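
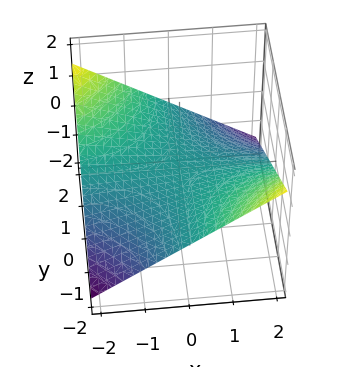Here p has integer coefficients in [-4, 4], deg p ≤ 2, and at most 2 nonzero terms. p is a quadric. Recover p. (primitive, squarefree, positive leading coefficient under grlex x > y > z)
(a) Degree: a saddle surface; a quadric, so deg p = 2.
(b) Reading off the gridlines: it meets the z-axis at z = 0 (among the integer gridlines); the visible x-axis segment lies entirely on the surface; the visible y-axis segment lies entirely on the surface.
(c) Together with the visible shape, these determine p as stated.

x*y + 3*z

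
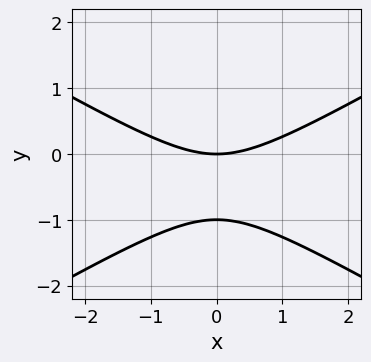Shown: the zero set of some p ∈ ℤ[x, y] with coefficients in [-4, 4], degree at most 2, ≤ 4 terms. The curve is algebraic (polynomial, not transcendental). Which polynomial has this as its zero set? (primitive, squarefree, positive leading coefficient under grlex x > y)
1. Degree: the shape is more complex than any degree-1 curve, so deg p = 2.
2. Symmetries: mirror symmetry x ↦ −x ⇒ only even powers of x.
3. Checking where it meets the axes: one x-axis crossing is at x = 0; among the integer gridlines, it crosses the y-axis at y ∈ {-1, 0}.
4. Solving for integer coefficients yields p as stated.

x^2 - 3*y^2 - 3*y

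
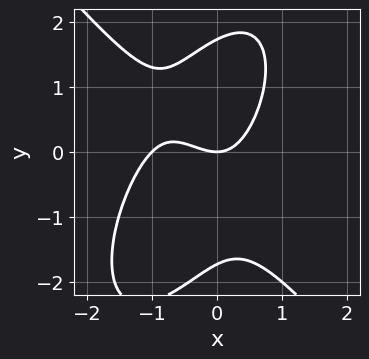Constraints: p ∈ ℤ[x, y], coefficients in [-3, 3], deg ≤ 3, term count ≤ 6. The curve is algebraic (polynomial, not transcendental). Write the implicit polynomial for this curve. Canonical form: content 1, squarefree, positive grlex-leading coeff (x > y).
3*x^3 - x*y^2 + y^3 + 3*x^2 - 3*y

(a) Degree: the shape is more complex than any degree-2 curve, so deg p = 3.
(b) Checking where it meets the axes: the x-axis gridline crossings are at x ∈ {-1, 0}; one y-axis crossing is at y = 0.
(c) Putting this together gives p.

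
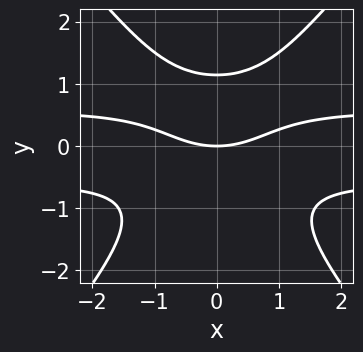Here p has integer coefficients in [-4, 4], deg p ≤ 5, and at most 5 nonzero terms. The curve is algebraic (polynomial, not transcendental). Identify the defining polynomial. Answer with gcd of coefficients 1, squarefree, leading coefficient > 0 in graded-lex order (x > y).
3*x^2*y^2 - 2*y^4 - x^2 + 3*y

First, deg p = 4. A generic line meets the curve in up to 4 points.
Then, symmetries: it's symmetric under x → −x, forcing even powers of x.
Next, observable constraints: one x-axis crossing is at x = 0; it meets the y-axis at y = 0 (among the integer gridlines).
Finally, putting this together gives p.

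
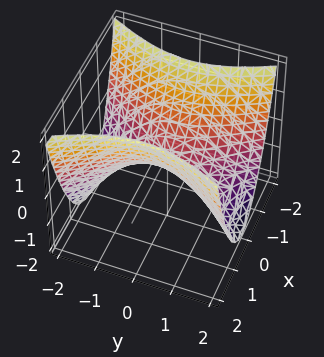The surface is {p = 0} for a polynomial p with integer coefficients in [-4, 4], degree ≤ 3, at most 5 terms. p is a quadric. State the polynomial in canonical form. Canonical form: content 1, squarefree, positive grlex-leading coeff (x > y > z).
2*x^2 - y^2 - 2*z

1. The degree is 2 — a hyperbolic paraboloid; a quadric.
2. Symmetries: mirror symmetry x ↦ −x ⇒ only even powers of x; it's symmetric under y → −y, forcing even powers of y.
3. Checking where it meets the axes: it crosses the x-axis at the gridline x = 0; it crosses the y-axis at the gridline y = 0; one z-axis crossing is at z = 0.
4. Together with the visible shape, these determine p as stated.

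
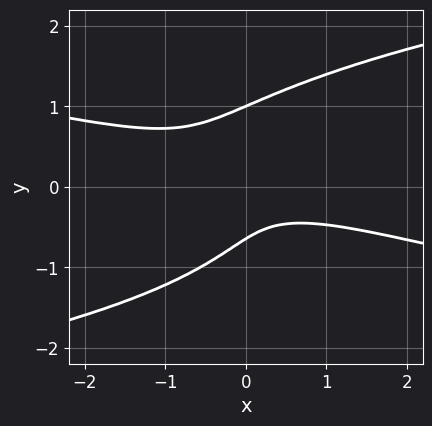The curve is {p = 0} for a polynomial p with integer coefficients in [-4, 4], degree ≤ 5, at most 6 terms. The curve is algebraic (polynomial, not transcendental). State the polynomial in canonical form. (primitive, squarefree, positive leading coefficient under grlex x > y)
2*y^4 - x^2 - 3*x*y - y - 1

The degree is 4 — the shape is more complex than any degree-3 curve.
Reading off the gridlines: it crosses the y-axis at the gridline y = 1; the curve avoids every integer x-axis point in the box.
Solving for integer coefficients yields p as stated.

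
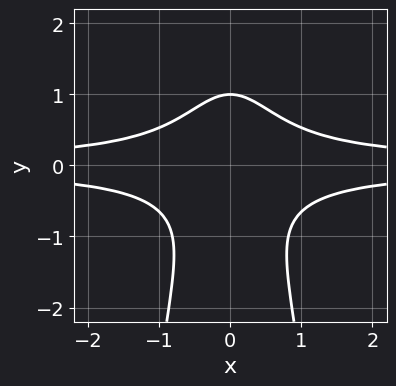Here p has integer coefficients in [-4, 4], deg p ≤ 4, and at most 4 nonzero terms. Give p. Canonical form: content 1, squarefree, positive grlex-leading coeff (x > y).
3*x^2*y^2 + y^3 - 1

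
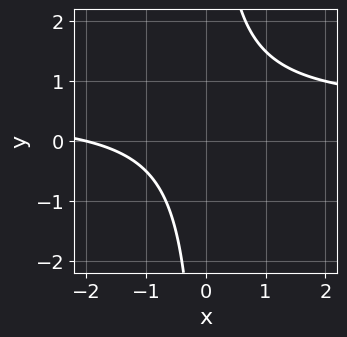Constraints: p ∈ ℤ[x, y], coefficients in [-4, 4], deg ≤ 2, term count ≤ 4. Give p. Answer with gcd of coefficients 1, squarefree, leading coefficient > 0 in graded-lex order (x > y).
Degree: a generic line meets the curve in up to 2 points, so deg p = 2.
Against the integer gridlines: it crosses the x-axis at the gridline x = -2; it misses every integer gridline on the y-axis.
Solving for integer coefficients yields p as stated.

2*x*y - x - 2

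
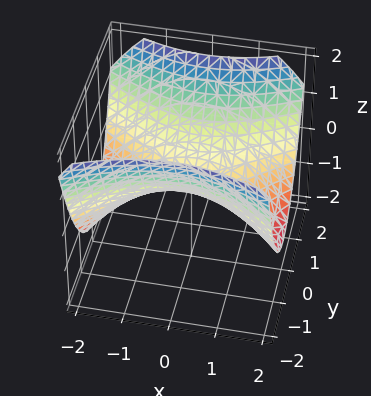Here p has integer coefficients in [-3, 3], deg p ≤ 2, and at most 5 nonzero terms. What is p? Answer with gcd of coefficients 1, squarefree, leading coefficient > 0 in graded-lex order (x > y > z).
x^2 - 2*y^2 + 3*z

First, the degree is 2 — a hyperbolic paraboloid; a quadric.
Then, symmetries: mirror symmetry x ↦ −x ⇒ only even powers of x; it's symmetric under y → −y, forcing even powers of y.
Next, observable constraints: one x-axis crossing is at x = 0; it crosses the y-axis at the gridline y = 0; one z-axis crossing is at z = 0.
Finally, together with the visible shape, these determine p as stated.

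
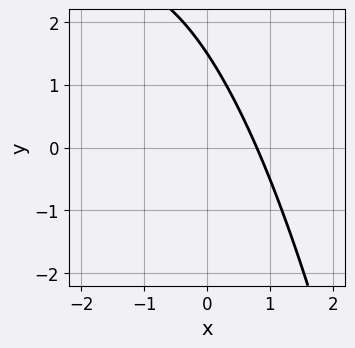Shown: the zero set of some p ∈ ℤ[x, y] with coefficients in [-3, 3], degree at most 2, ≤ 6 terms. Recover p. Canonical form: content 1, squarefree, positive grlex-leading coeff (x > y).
x^2 + 3*x + 2*y - 3

First, degree: no degree-1 curve has this shape, so deg p = 2.
Finally, solving for integer coefficients yields p as stated.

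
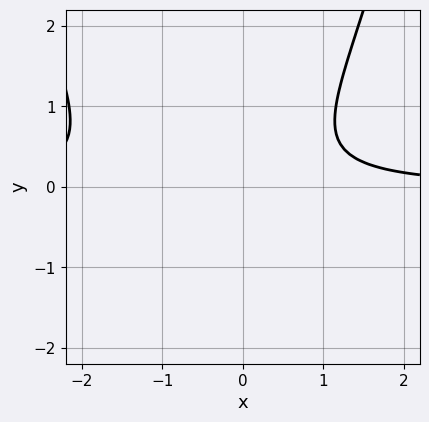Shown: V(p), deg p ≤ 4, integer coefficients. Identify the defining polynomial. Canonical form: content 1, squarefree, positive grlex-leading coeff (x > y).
First, deg p = 3.
Next, observable constraints: it misses every integer gridline on the y-axis; no x-intercept at any integer in the box.
Finally, together with the visible shape, these determine p as stated.

2*x^2*y + 2*x*y - 3*y^2 - 2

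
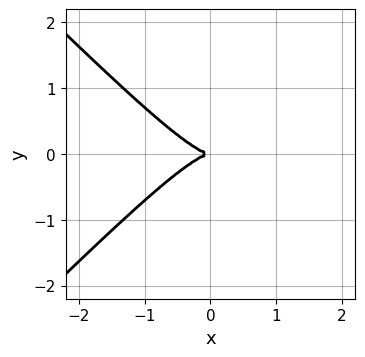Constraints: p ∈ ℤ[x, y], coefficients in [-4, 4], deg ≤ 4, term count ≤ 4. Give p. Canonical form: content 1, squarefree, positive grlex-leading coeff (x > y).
x^3 - x*y^2 + y^2

First, degree: the shape is more complex than any degree-2 curve, so deg p = 3.
Next, symmetries: it's symmetric under y → −y, forcing even powers of y.
Next, checking where it meets the axes: one y-axis crossing is at y = 0; it crosses the x-axis at the gridline x = 0.
Finally, these observations pin down the coefficients.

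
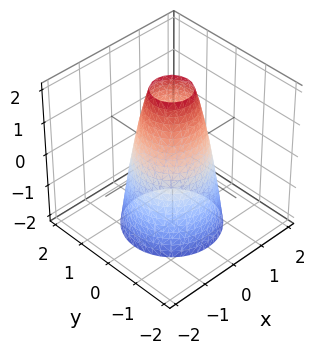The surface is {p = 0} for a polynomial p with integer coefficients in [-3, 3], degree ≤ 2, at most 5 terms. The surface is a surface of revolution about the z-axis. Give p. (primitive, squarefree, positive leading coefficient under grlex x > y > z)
First, the degree is 2 — the shape is more complex than any degree-1 surface.
Next, symmetries: rotational symmetry about the z-axis ⇒ p depends on x, y only through x² + y².
Then, reading off the gridlines: the x-axis gridline crossings are at x ∈ {-1, 1}; it misses every integer gridline on the z-axis; the y-axis gridline crossings are at y ∈ {-1, 1}.
Finally, these observations pin down the coefficients.

3*x^2 + 3*y^2 + z - 3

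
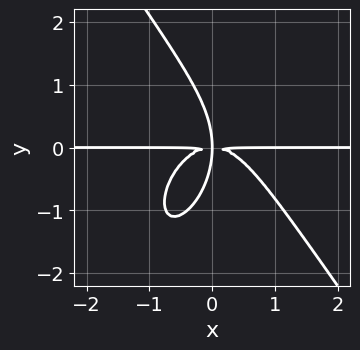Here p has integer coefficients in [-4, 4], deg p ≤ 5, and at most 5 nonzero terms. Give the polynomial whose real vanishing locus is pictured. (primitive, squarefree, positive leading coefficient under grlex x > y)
3*x^3*y + y^4 + 3*x*y^2

(a) Degree: a generic line meets the curve in up to 4 points, so deg p = 4.
(b) Observable constraints: the visible x-axis segment lies entirely on the curve.
(c) The integer polynomial consistent with all of this is the stated p.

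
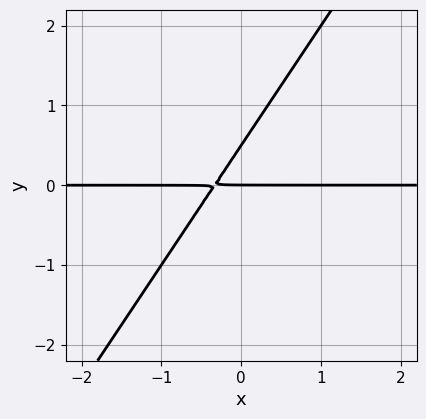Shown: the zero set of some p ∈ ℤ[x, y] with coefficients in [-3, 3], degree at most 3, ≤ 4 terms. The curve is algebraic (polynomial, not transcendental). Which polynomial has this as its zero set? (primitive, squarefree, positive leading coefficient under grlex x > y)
3*x*y - 2*y^2 + y

deg p = 2.
Against the integer gridlines: it crosses the y-axis at the gridline y = 0; every point of the x-axis in the box is on the curve.
Putting this together gives p.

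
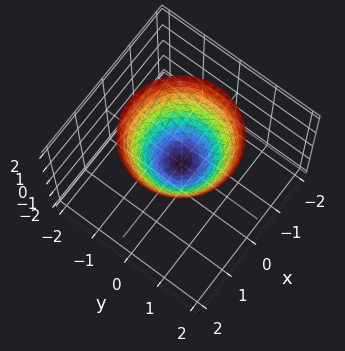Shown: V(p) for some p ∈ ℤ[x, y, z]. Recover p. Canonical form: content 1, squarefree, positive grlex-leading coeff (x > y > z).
x^2 + y^2 - z

(a) deg p = 2. A paraboloid; a quadric.
(b) Symmetry: the surface is invariant under rotation about z: p = q(x² + y², z).
(c) From the axis intercepts and sections: a circular section at z = 2 has radius between 1 and 2; one z-axis crossing is at z = 0; it meets the x-axis at x = 0 (among the integer gridlines); it crosses the y-axis at the gridline y = 0.
(d) Together with the visible shape, these determine p as stated.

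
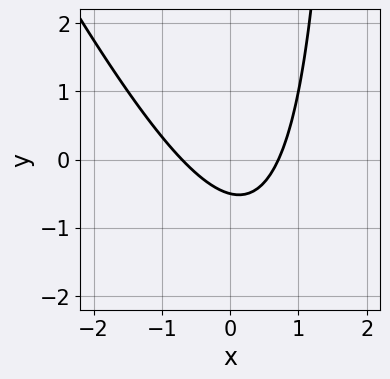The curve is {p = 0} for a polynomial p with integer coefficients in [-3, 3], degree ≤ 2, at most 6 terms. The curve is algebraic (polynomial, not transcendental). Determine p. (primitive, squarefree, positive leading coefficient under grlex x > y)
(a) Degree: no degree-1 curve has this shape, so deg p = 2.
(b) Solving for integer coefficients yields p as stated.

2*x^2 + x*y - 2*y - 1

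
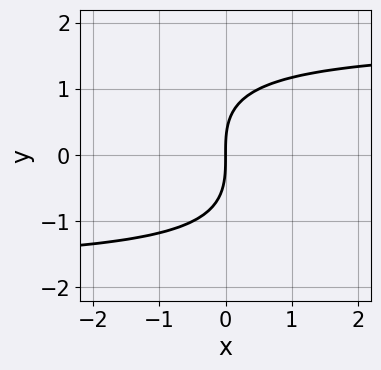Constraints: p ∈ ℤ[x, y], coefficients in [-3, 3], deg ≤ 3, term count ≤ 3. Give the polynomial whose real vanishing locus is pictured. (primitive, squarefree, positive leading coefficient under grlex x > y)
x*y^2 + y^3 - 3*x

First, deg p = 3. The shape is more complex than any degree-2 curve.
Then, reading off the gridlines: it crosses the y-axis at the gridline y = 0; it meets the x-axis at x = 0 (among the integer gridlines).
Finally, fitting integer coefficients to these (and the overall shape) gives p.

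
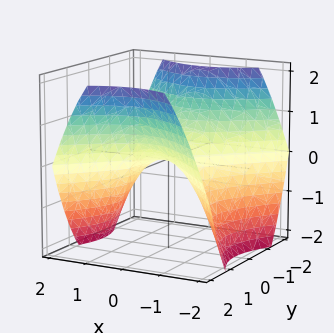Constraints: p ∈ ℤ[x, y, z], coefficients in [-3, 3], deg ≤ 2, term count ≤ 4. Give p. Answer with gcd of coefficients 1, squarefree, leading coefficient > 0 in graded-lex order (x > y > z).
2*x^2 - 2*y^2 + 3*z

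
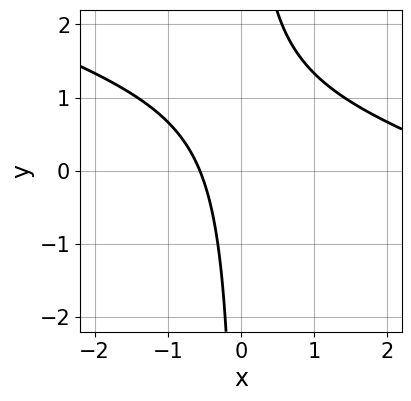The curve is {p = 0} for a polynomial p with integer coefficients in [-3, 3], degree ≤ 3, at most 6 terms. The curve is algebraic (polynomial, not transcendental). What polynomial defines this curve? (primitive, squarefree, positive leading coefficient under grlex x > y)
x^2 + 3*x*y - 3*x - 2

1. The degree is 2 — the shape is more complex than any degree-1 curve.
2. From the axis intercepts and sections: the curve avoids every integer y-axis point in the box.
3. Together with the visible shape, these determine p as stated.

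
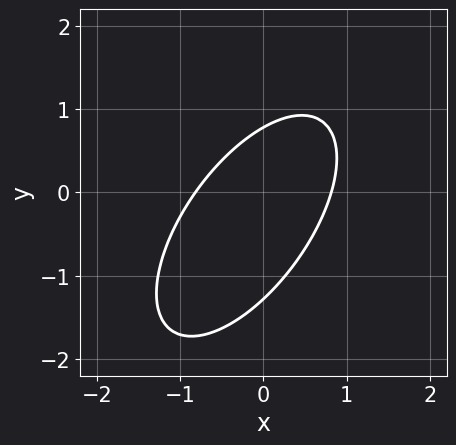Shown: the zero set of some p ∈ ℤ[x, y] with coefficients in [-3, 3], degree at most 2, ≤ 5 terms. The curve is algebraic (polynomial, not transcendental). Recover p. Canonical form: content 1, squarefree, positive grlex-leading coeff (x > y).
3*x^2 - 3*x*y + 2*y^2 + y - 2

1. The degree is 2 — the shape is more complex than any degree-1 curve.
2. Solving for integer coefficients yields p as stated.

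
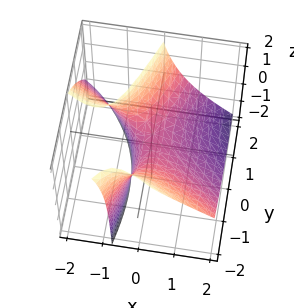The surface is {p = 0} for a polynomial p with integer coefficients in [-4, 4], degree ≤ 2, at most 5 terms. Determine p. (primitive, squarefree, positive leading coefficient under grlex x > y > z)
2*x^2 + 2*x*y + 3*x*z - y^2 + 2*z

(a) deg p = 2. A generic line meets the surface in up to 2 points.
(b) Checking where it meets the axes: it meets the z-axis at z = 0 (among the integer gridlines); it crosses the y-axis at the gridline y = 0; it crosses the x-axis at the gridline x = 0.
(c) Putting this together gives p.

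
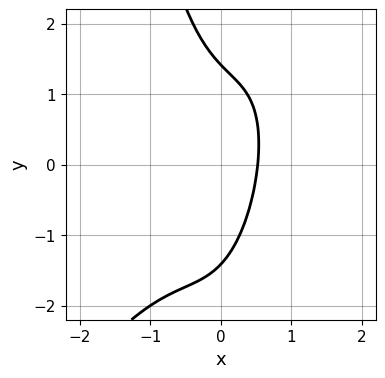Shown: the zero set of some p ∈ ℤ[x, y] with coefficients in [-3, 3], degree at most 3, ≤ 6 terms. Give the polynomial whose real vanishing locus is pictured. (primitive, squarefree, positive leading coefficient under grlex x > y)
3*x^3 - 2*x^2*y + y^2 + 3*x - 2

The degree is 3 — the shape is more complex than any degree-2 curve.
The integer polynomial consistent with all of this is the stated p.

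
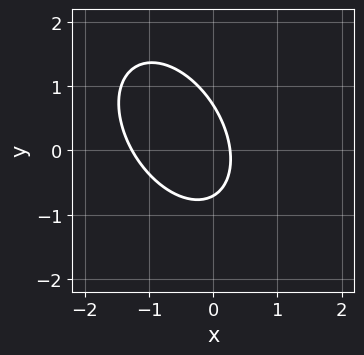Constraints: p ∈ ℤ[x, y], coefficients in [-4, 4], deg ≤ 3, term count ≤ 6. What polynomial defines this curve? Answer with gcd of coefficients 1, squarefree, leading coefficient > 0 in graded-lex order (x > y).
First, the degree is 2 — the shape is more complex than any degree-1 curve.
Finally, matching integer coefficients to the picture gives p.

3*x^2 + 2*x*y + 2*y^2 + 3*x - 1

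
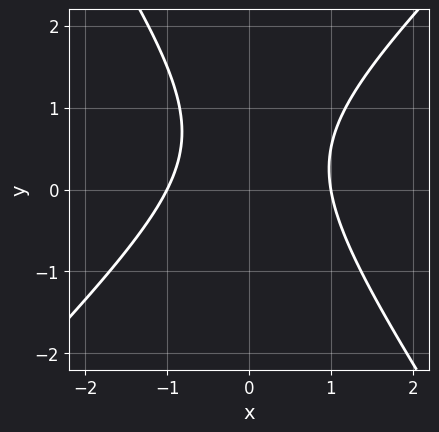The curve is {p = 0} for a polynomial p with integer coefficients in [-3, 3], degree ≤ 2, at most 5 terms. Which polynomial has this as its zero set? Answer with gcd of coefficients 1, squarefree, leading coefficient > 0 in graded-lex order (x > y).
3*x^2 - x*y - 2*y^2 + 2*y - 3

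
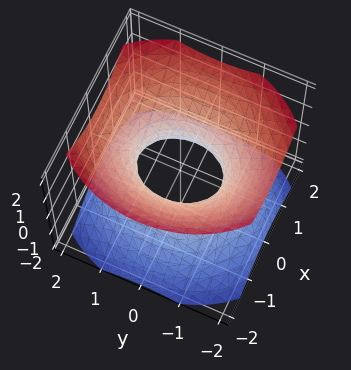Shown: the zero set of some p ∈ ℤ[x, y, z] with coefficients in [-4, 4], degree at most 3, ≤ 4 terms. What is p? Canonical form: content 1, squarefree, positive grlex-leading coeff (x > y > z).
3*x^2 + 2*y^2 - 3*z^2 - 2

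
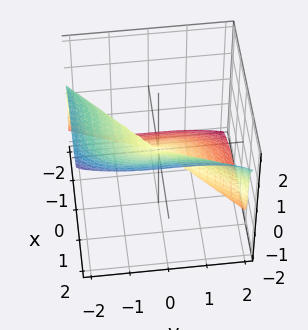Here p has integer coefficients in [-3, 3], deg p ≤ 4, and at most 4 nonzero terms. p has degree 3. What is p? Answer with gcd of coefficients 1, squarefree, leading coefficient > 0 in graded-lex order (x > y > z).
First, degree: the shape is more complex than any degree-2 surface, so deg p = 3.
Next, from the axis intercepts and sections: it meets the x-axis at x = 0 (among the integer gridlines); it meets the z-axis at z = 0 (among the integer gridlines); it meets the y-axis at y = 0 (among the integer gridlines).
Finally, fitting integer coefficients to these (and the overall shape) gives p.

2*x^3 - y^3 - 3*z^3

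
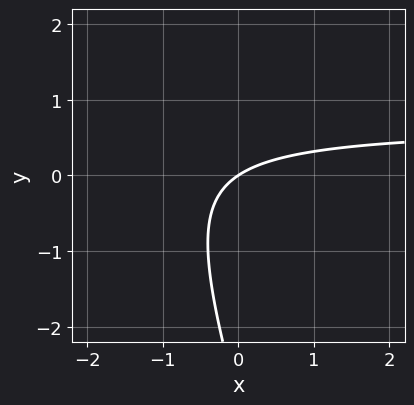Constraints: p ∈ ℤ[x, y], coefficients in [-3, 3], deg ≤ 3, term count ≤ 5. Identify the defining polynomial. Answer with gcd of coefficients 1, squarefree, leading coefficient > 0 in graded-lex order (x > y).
(a) deg p = 2. A generic line meets the curve in up to 2 points.
(b) From the visible intercepts: it crosses the x-axis at the gridline x = 0; it meets the y-axis at y = 0 (among the integer gridlines).
(c) These observations pin down the coefficients.

3*x*y + y^2 - 2*x + 3*y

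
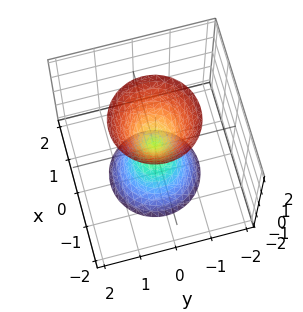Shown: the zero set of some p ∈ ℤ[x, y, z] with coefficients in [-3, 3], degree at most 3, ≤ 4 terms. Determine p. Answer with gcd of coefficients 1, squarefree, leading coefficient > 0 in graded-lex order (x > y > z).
3*x^2 + 3*y^2 - z^2

(a) The picture has 2 separate pieces. They look like related sheets of one shape, so recover p as a whole.
(b) Degree: two nappes meeting at a single point; a quadric, so deg p = 2.
(c) Symmetries: the z ↦ −z reflection is a symmetry, so z appears only in even powers; every cross-section ⟂ z is a circle, so x, y appear only via x² + y².
(d) Reading off the gridlines: one z-axis crossing is at z = 0; it meets the x-axis at x = 0 (among the integer gridlines); a circular section at z = -1 has radius between 0 and 1.
(e) Assembling these constraints gives the stated polynomial.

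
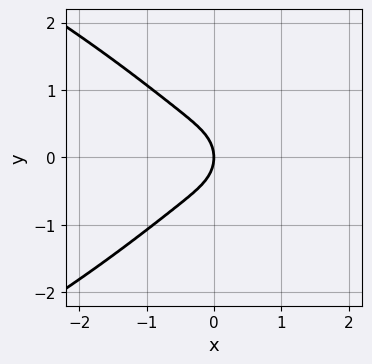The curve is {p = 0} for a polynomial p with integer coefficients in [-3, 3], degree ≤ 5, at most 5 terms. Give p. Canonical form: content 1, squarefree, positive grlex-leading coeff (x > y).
2*y^4 + 3*x^3 + 2*y^2 + 2*x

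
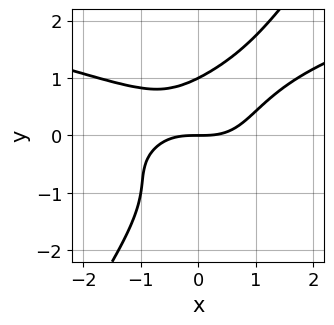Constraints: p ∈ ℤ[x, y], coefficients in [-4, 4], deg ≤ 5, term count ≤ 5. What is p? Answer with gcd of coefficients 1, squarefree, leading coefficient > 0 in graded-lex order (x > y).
3*x*y^3 - 2*y^4 - x^3 + 2*y

Degree: no degree-3 curve has this shape, so deg p = 4.
Reading off the gridlines: it meets the x-axis at x = 0 (among the integer gridlines); among the integer gridlines, it crosses the y-axis at y ∈ {0, 1}.
Putting this together gives p.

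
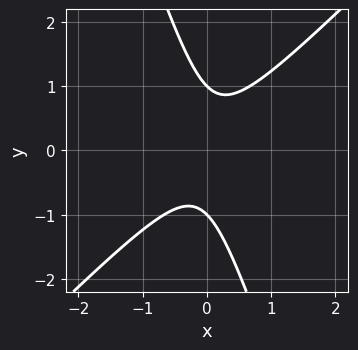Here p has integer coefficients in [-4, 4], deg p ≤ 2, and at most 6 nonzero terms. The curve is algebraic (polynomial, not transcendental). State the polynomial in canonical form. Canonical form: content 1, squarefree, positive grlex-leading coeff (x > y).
(a) The degree is 2 — no degree-1 curve has this shape.
(b) Observable constraints: among the integer gridlines, it crosses the y-axis at y ∈ {-1, 1}; the curve avoids every integer x-axis point in the box.
(c) Matching integer coefficients to the picture gives p.

3*x^2 - 2*x*y - y^2 + 1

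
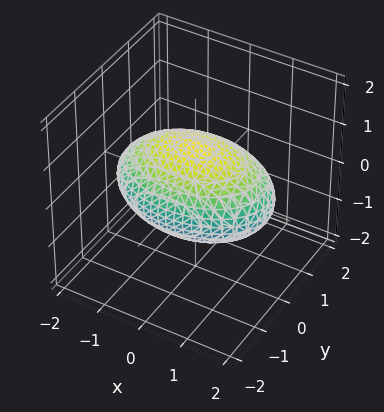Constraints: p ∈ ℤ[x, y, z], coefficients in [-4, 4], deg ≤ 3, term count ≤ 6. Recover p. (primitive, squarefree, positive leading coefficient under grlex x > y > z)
x^2 + 2*y^2 + 3*z^2 - 3

Degree: a closed, bounded, convex surface; a quadric, so deg p = 2.
Symmetries: mirror symmetry x ↦ −x ⇒ only even powers of x; it's symmetric under z → −z, forcing even powers of z; mirror symmetry y ↦ −y ⇒ only even powers of y.
Observable constraints: among the integer gridlines, it crosses the z-axis at z ∈ {-1, 1}.
Together with the visible shape, these determine p as stated.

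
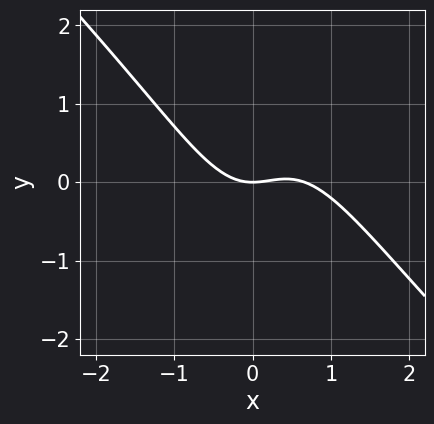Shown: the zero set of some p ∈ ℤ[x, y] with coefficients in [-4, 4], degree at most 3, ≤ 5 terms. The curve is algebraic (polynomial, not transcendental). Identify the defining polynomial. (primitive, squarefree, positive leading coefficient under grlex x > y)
3*x^3 + 3*x^2*y - 2*x^2 - x*y + 3*y

(a) The degree is 3 — a generic line meets the curve in up to 3 points.
(b) Checking where it meets the axes: one x-axis crossing is at x = 0; it crosses the y-axis at the gridline y = 0.
(c) Matching integer coefficients to the picture gives p.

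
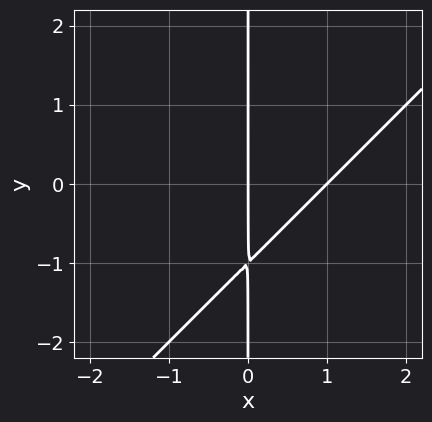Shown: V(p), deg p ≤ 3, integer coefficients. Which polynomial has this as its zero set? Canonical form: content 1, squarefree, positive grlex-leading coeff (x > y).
x^2 - x*y - x

(a) deg p = 2. The shape is more complex than any degree-1 curve.
(b) Observable constraints: the visible y-axis segment lies entirely on the curve; among the integer gridlines, it crosses the x-axis at x ∈ {0, 1}.
(c) Assembling these constraints gives the stated polynomial.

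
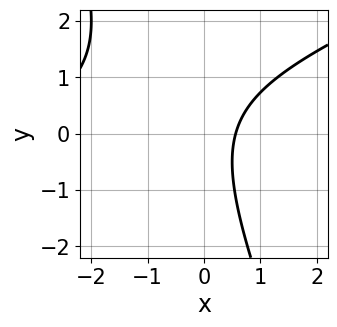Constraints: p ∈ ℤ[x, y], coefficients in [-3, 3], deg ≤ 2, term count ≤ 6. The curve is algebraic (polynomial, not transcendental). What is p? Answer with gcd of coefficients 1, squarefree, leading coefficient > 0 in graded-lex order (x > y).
x^2 - 2*x*y - y^2 + 3*x - 2

(a) deg p = 2.
(b) Reading off the gridlines: the curve avoids every integer y-axis point in the box.
(c) Fitting integer coefficients to these (and the overall shape) gives p.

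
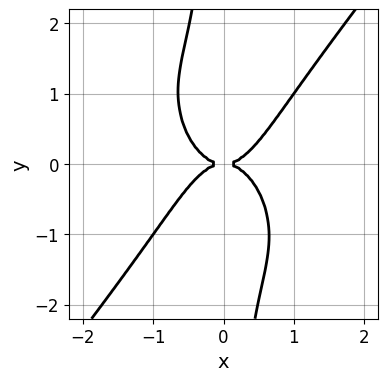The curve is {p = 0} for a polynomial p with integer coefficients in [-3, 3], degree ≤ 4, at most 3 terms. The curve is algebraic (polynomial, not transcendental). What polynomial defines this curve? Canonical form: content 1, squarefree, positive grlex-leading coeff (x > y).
2*x^4 - x*y^3 - y^2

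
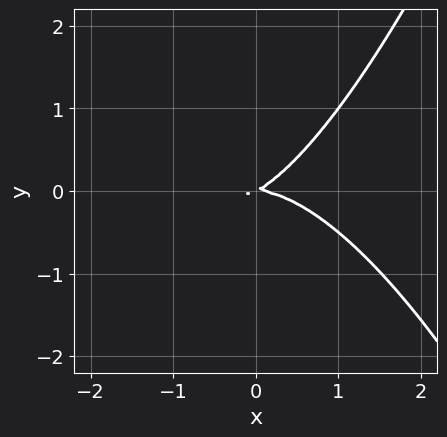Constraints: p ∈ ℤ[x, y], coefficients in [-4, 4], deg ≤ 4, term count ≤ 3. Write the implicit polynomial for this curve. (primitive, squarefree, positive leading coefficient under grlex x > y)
x^3 + x*y - 2*y^2

The degree is 3 — a generic line meets the curve in up to 3 points.
From the axis intercepts and sections: it crosses the y-axis at the gridline y = 0; it crosses the x-axis at the gridline x = 0.
Matching integer coefficients to the picture gives p.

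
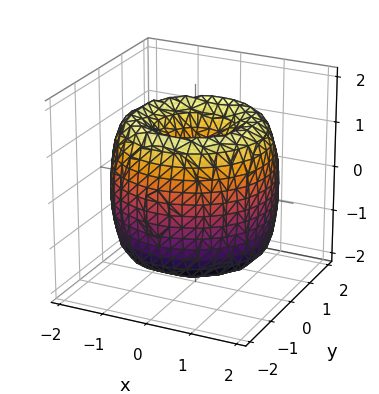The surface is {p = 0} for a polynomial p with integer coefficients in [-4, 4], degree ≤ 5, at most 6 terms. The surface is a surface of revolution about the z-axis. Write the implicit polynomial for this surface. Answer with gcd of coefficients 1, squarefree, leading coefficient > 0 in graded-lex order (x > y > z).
x^4 + 2*x^2*y^2 + y^4 - 3*x^2 - 3*y^2 + z^2

Degree: a generic line meets the surface in up to 4 points, so deg p = 4.
Symmetries: every cross-section ⟂ z is a circle, so x, y appear only via x² + y².
From the axis intercepts and sections: a circular section at z = 1 has radius between 0 and 1; one z-axis crossing is at z = 0.
The integer polynomial consistent with all of this is the stated p.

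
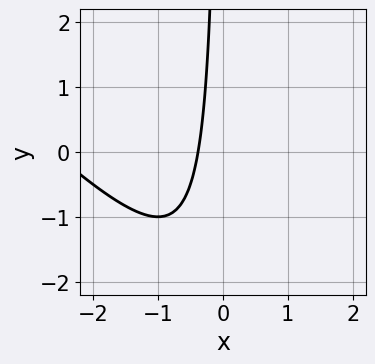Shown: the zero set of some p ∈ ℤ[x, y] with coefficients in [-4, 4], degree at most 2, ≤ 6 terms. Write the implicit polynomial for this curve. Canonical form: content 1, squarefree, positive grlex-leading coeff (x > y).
The degree is 2 — the shape is more complex than any degree-1 curve.
Checking where it meets the axes: no y-intercept at any integer in the box.
Putting this together gives p.

x^2 + x*y + 3*x + 1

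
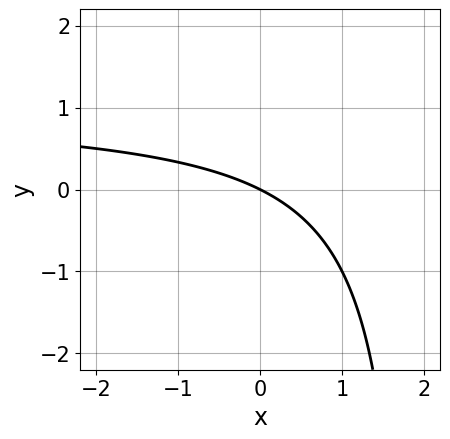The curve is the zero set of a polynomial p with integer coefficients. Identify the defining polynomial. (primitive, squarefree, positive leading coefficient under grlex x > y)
x*y - x - 2*y

First, degree: the shape is more complex than any degree-1 curve, so deg p = 2.
Next, from the visible intercepts: it crosses the y-axis at the gridline y = 0; one x-axis crossing is at x = 0.
Finally, matching integer coefficients to the picture gives p.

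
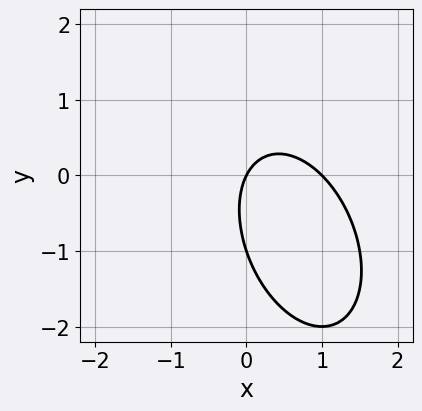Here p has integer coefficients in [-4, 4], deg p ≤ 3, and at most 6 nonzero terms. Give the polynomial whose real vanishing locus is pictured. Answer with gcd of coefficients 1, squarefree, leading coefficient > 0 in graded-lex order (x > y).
2*x^2 + x*y + y^2 - 2*x + y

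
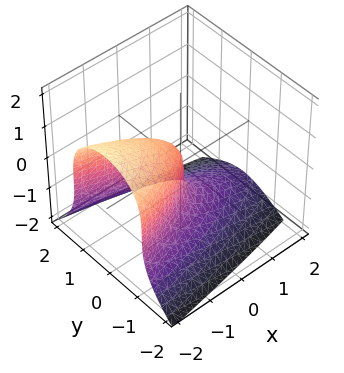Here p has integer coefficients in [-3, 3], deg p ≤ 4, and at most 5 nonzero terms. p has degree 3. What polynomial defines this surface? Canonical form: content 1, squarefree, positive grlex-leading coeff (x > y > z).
The degree is 3 — no degree-2 surface has this shape.
Observable constraints: it crosses the y-axis at the gridline y = 0; it crosses the x-axis at the gridline x = 0; it crosses the z-axis at the gridline z = 0.
These observations pin down the coefficients.

z^3 + 3*y^2 + 2*x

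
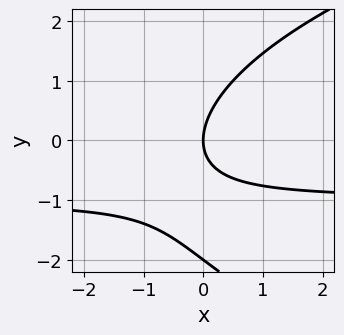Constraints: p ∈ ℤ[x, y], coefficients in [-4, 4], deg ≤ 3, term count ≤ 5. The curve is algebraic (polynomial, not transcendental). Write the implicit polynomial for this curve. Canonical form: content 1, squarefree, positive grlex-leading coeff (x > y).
y^3 - 3*x*y + 2*y^2 - 3*x

First, degree: the shape is more complex than any degree-2 curve, so deg p = 3.
Then, against the integer gridlines: it crosses the x-axis at the gridline x = 0; among the integer gridlines, it crosses the y-axis at y ∈ {-2, 0}.
Finally, fitting integer coefficients to these (and the overall shape) gives p.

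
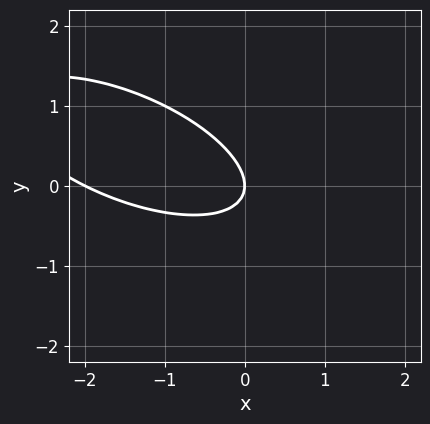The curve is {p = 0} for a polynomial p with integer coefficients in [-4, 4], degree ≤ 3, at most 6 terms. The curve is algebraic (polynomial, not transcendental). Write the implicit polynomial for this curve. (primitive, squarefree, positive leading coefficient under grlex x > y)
1. Degree: a generic line meets the curve in up to 2 points, so deg p = 2.
2. Against the integer gridlines: among the integer gridlines, it crosses the x-axis at x ∈ {-2, 0}; it crosses the y-axis at the gridline y = 0.
3. Fitting integer coefficients to these (and the overall shape) gives p.

x^2 + 2*x*y + 3*y^2 + 2*x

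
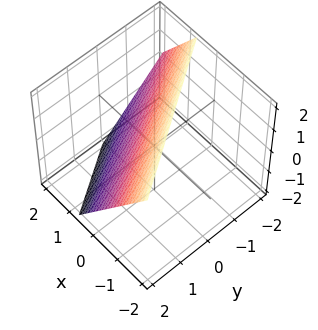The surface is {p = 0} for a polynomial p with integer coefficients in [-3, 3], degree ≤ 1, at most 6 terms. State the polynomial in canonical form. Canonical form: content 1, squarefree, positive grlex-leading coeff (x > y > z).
3*x + 2*y + 2*z - 2

(a) Degree: every cross-section is a straight line — this is a plane, so deg p = 1.
(b) Reading off the gridlines: it crosses the z-axis at the gridline z = 1; it meets the y-axis at y = 1 (among the integer gridlines).
(c) Together with the visible shape, these determine p as stated.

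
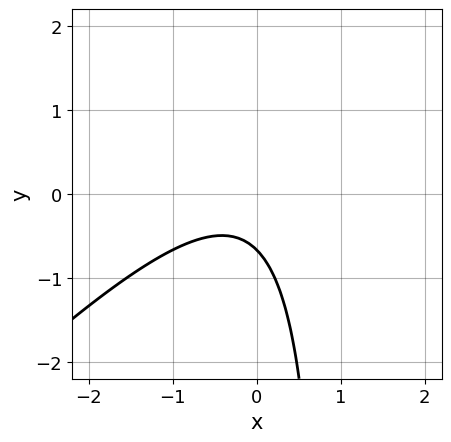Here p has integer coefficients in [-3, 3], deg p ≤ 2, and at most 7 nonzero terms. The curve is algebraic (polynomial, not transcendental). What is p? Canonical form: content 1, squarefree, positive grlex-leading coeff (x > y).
(a) deg p = 2. The shape is more complex than any degree-1 curve.
(b) Observable constraints: the curve avoids every integer x-axis point in the box.
(c) Assembling these constraints gives the stated polynomial.

3*x^2 - 3*x*y + x + 3*y + 2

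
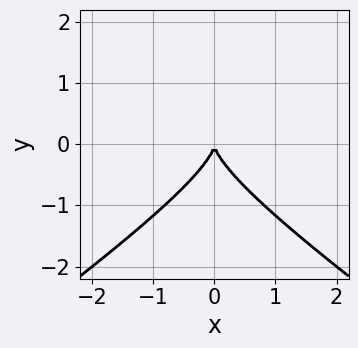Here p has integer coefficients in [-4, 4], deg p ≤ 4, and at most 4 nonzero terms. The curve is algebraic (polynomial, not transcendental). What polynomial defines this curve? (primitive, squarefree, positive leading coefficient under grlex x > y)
First, degree: a generic line meets the curve in up to 3 points, so deg p = 3.
Next, symmetries: it's symmetric under x → −x, forcing even powers of x.
Then, observable constraints: it crosses the y-axis at the gridline y = 0; it meets the x-axis at x = 0 (among the integer gridlines).
Finally, together with the visible shape, these determine p as stated.

x^2*y - 2*y^3 - 2*x^2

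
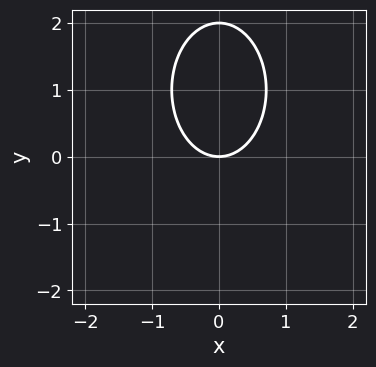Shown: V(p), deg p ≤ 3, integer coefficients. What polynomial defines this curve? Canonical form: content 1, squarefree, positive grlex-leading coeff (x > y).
2*x^2 + y^2 - 2*y

1. The degree is 2 — no degree-1 curve has this shape.
2. Symmetries: it's symmetric under x → −x, forcing even powers of x.
3. Observable constraints: among the integer gridlines, it crosses the y-axis at y ∈ {0, 2}; it meets the x-axis at x = 0 (among the integer gridlines).
4. Together with the visible shape, these determine p as stated.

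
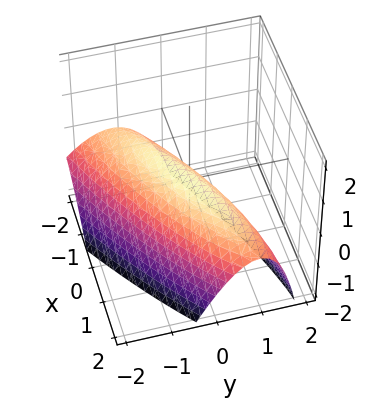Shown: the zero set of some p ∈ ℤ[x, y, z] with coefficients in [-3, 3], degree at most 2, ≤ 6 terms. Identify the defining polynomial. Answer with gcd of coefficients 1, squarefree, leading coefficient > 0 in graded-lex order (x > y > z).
1. Degree: no degree-1 surface has this shape, so deg p = 2.
2. Against the integer gridlines: it crosses the z-axis at the gridline z = 0; it meets the y-axis at y = 0 (among the integer gridlines).
3. Solving for integer coefficients yields p as stated.

x^2 - 3*x*y + 3*y^2 - y*z + 3*z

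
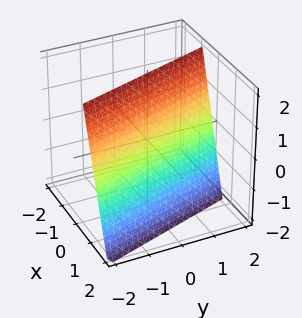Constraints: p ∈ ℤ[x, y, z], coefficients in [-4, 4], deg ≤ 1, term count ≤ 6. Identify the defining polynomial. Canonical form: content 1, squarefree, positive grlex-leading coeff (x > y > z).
1. The degree is 1 — the surface is flat (a plane).
2. Reading off the gridlines: one z-axis crossing is at z = 2; it crosses the y-axis at the gridline y = 2.
3. Fitting integer coefficients to these (and the overall shape) gives p.

3*x + y + z - 2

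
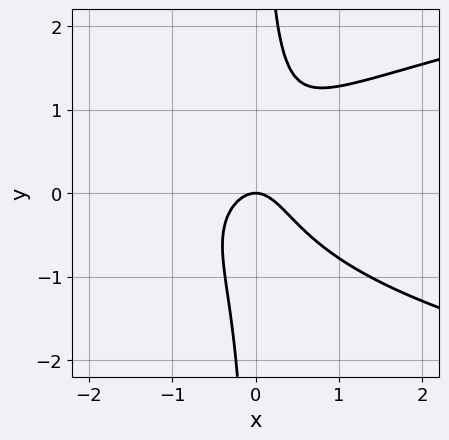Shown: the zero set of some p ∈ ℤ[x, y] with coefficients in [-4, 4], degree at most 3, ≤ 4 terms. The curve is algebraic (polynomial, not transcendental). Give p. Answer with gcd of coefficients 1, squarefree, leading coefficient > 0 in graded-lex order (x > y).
1. deg p = 3.
2. Checking where it meets the axes: one y-axis crossing is at y = 0; one x-axis crossing is at x = 0.
3. The integer polynomial consistent with all of this is the stated p.

2*x*y^2 - 2*x^2 - y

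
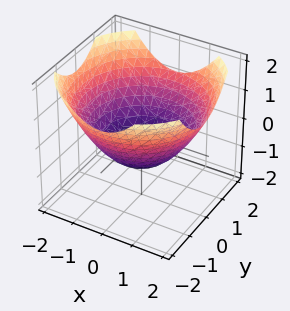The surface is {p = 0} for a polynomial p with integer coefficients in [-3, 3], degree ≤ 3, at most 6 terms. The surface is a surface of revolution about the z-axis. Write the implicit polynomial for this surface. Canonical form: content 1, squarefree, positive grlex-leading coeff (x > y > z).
x^2 + y^2 - 2*z - 2

First, deg p = 2. A generic line meets the surface in up to 2 points.
Next, symmetry: the surface is invariant under rotation about z: p = q(x² + y², z).
Then, observable constraints: a circular section at z = 0 has radius between 1 and 2; it meets the z-axis at z = -1 (among the integer gridlines).
Finally, assembling these constraints gives the stated polynomial.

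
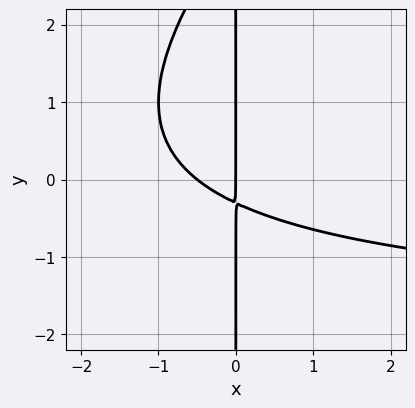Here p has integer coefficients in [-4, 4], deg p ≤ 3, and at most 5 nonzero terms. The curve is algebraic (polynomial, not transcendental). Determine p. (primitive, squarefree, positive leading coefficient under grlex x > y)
First, deg p = 3. The shape is more complex than any degree-2 curve.
Next, checking where it meets the axes: one x-axis crossing is at x = 0; every point of the y-axis in the box is on the curve.
Finally, these observations pin down the coefficients.

x^2*y - x*y^2 + 2*x^2 + 3*x*y + x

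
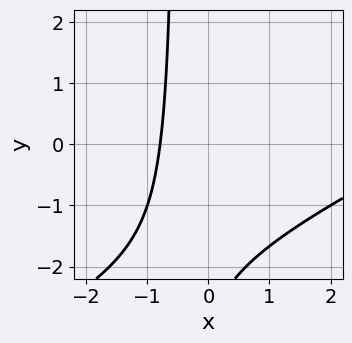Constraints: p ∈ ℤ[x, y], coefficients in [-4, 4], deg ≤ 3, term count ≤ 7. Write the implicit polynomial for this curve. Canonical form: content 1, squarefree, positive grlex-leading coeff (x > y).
x^2 - 2*x*y - 3*x - y - 3

1. deg p = 2. The shape is more complex than any degree-1 curve.
2. Against the integer gridlines: no y-intercept at any integer in the box.
3. Matching integer coefficients to the picture gives p.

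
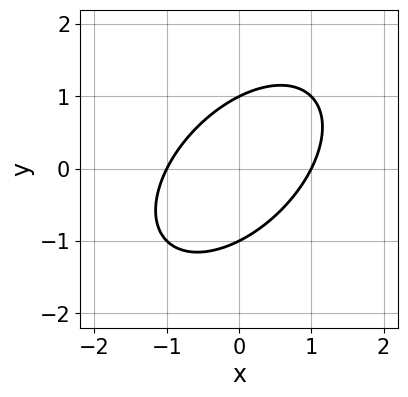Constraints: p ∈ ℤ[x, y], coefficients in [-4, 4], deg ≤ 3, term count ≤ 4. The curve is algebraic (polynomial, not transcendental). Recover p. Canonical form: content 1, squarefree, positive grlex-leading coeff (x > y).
1. Degree: a generic line meets the curve in up to 2 points, so deg p = 2.
2. Checking where it meets the axes: the x-axis gridline crossings are at x ∈ {-1, 1}; among the integer gridlines, it crosses the y-axis at y ∈ {-1, 1}.
3. Putting this together gives p.

x^2 - x*y + y^2 - 1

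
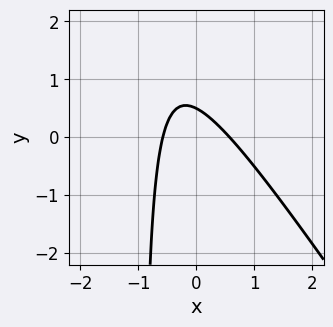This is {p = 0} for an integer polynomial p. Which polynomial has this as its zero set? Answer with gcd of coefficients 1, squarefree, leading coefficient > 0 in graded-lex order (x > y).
3*x^2 + 2*x*y + 2*y - 1

First, degree: the shape is more complex than any degree-1 curve, so deg p = 2.
Finally, putting this together gives p.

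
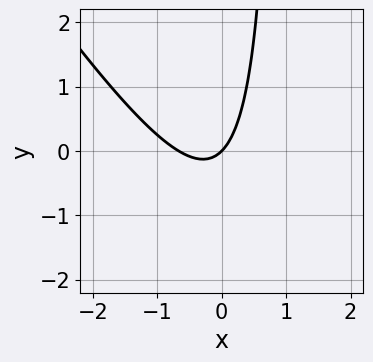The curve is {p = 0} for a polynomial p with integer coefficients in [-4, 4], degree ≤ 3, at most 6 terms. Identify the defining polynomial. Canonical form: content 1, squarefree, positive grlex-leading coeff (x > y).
1. Degree: a generic line meets the curve in up to 2 points, so deg p = 2.
2. From the visible intercepts: one y-axis crossing is at y = 0; it meets the x-axis at x = 0 (among the integer gridlines).
3. Putting this together gives p.

3*x^2 + 2*x*y + 2*x - 2*y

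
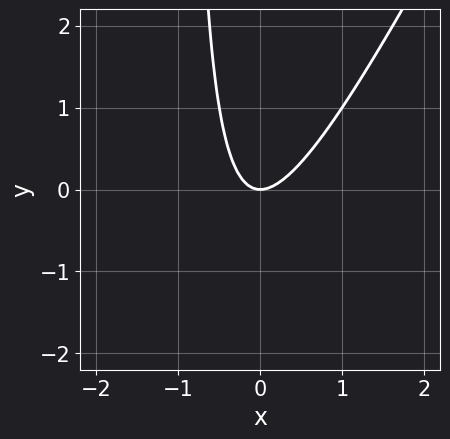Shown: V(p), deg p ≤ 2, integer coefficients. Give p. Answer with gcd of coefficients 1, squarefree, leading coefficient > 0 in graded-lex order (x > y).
First, the degree is 2 — no degree-1 curve has this shape.
Next, from the visible intercepts: it meets the x-axis at x = 0 (among the integer gridlines); it crosses the y-axis at the gridline y = 0.
Finally, the integer polynomial consistent with all of this is the stated p.

2*x^2 - x*y - y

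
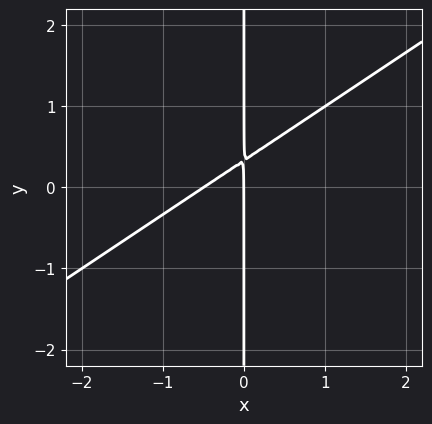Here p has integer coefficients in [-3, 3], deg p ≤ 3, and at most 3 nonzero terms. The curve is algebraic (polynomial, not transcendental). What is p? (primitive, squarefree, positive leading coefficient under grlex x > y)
(a) Degree: the shape is more complex than any degree-1 curve, so deg p = 2.
(b) From the axis intercepts and sections: it crosses the x-axis at the gridline x = 0; the visible y-axis segment lies entirely on the curve.
(c) Together with the visible shape, these determine p as stated.

2*x^2 - 3*x*y + x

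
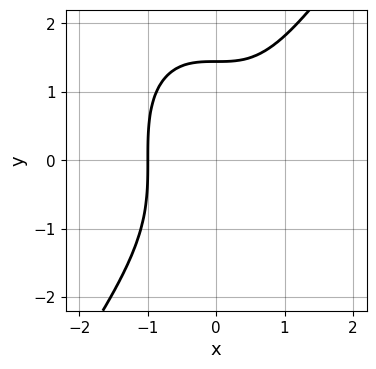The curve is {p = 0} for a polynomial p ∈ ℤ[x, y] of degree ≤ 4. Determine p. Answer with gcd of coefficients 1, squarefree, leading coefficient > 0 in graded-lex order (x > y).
1. deg p = 3. A generic line meets the curve in up to 3 points.
2. Against the integer gridlines: one x-axis crossing is at x = -1.
3. Putting this together gives p.

3*x^3 - y^3 + 3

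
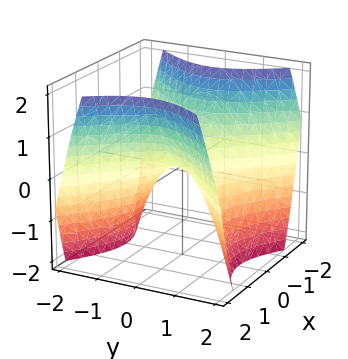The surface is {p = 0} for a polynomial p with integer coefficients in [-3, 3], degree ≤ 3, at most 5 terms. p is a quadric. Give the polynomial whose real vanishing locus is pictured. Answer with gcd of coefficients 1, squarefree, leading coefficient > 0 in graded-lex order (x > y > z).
First, the degree is 2 — a saddle surface; a quadric.
Then, symmetries: it's symmetric under y → −y, forcing even powers of y; it's symmetric under x → −x, forcing even powers of x.
Then, from the axis intercepts and sections: it crosses the z-axis at the gridline z = 0; it crosses the x-axis at the gridline x = 0; it meets the y-axis at y = 0 (among the integer gridlines).
Finally, fitting integer coefficients to these (and the overall shape) gives p.

x^2 - y^2 - z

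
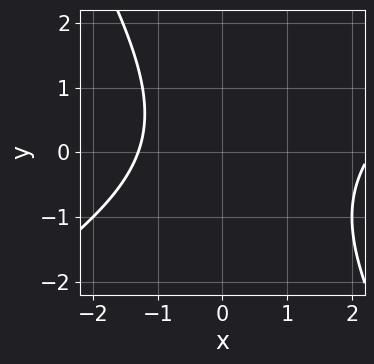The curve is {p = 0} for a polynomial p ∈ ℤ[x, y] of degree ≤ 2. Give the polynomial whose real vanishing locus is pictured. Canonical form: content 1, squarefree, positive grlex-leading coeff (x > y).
x^2 - x*y - y^2 - x - 3

(a) Degree: the shape is more complex than any degree-1 curve, so deg p = 2.
(b) Against the integer gridlines: it misses every integer gridline on the y-axis.
(c) The integer polynomial consistent with all of this is the stated p.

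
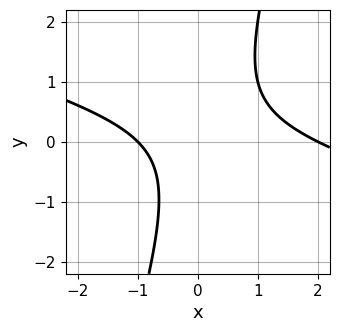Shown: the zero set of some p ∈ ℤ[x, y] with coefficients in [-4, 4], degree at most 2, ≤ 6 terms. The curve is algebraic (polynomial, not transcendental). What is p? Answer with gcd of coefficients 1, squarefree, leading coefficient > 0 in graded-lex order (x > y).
x^2 + 3*x*y - y^2 - x - 2

1. deg p = 2. A generic line meets the curve in up to 2 points.
2. From the visible intercepts: among the integer gridlines, it crosses the x-axis at x ∈ {-1, 2}; no y-intercept at any integer in the box.
3. Fitting integer coefficients to these (and the overall shape) gives p.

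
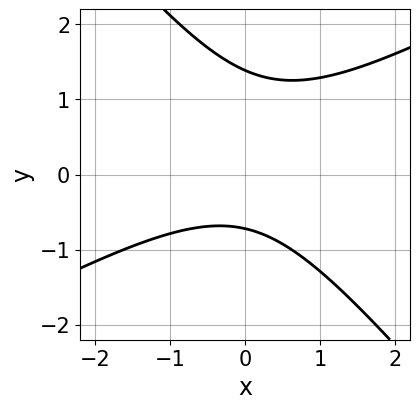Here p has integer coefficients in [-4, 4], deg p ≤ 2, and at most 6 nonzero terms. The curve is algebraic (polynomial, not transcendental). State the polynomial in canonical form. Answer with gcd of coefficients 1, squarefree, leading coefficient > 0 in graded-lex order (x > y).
First, degree: no degree-1 curve has this shape, so deg p = 2.
Then, observable constraints: no x-intercept at any integer in the box.
Finally, together with the visible shape, these determine p as stated.

2*x^2 - 2*x*y - 3*y^2 + 2*y + 3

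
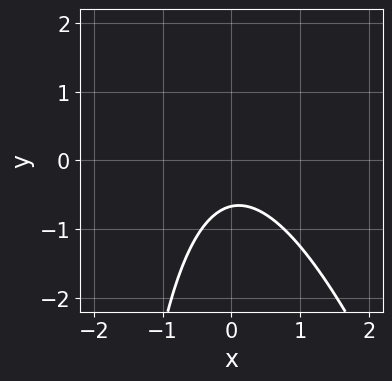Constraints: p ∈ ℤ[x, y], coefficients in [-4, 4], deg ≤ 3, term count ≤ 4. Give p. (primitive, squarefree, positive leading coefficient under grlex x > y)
3*x^2 + x*y + 3*y + 2

deg p = 2. A generic line meets the curve in up to 2 points.
From the visible intercepts: no x-intercept at any integer in the box.
Together with the visible shape, these determine p as stated.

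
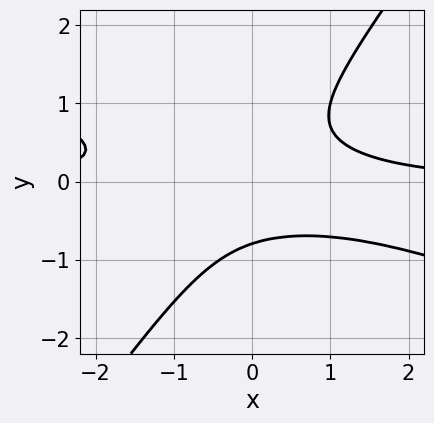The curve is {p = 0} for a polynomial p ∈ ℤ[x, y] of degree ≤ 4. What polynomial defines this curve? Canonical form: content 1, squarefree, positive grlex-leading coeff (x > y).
x^2*y + 2*x*y^2 - 2*y^3 - 1

The degree is 3 — a generic line meets the curve in up to 3 points.
Observable constraints: it misses every integer gridline on the x-axis.
The integer polynomial consistent with all of this is the stated p.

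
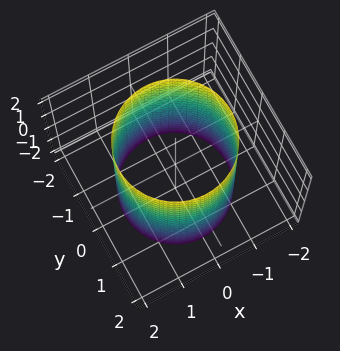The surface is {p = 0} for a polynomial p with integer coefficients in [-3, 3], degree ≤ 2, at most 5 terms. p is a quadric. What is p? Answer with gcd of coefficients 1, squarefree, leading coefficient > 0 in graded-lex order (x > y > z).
x^2 + y^2 - 2

1. The degree is 2 — a cylinder; a quadric.
2. By symmetry, every cross-section ⟂ z is a circle, so x, y appear only via x² + y²; mirror symmetry z ↦ −z ⇒ only even powers of z.
3. Observable constraints: a circular section at z = 1 has radius between 1 and 2; it misses every integer gridline on the z-axis.
4. Matching integer coefficients to the picture gives p.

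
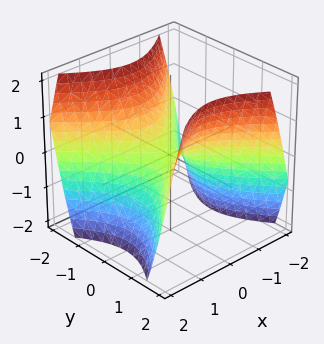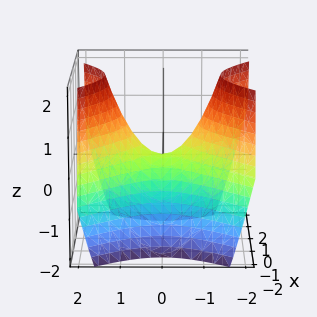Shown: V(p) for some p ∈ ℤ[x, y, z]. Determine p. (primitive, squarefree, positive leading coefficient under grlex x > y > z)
First, degree: a hyperbolic paraboloid; a quadric, so deg p = 2.
Then, symmetries: the y ↦ −y reflection is a symmetry, so y appears only in even powers; it's symmetric under x → −x, forcing even powers of x.
Next, from the axis intercepts and sections: it crosses the x-axis at the gridline x = 0; it meets the y-axis at y = 0 (among the integer gridlines); it meets the z-axis at z = 0 (among the integer gridlines).
Finally, the integer polynomial consistent with all of this is the stated p.

x^2 - y^2 + z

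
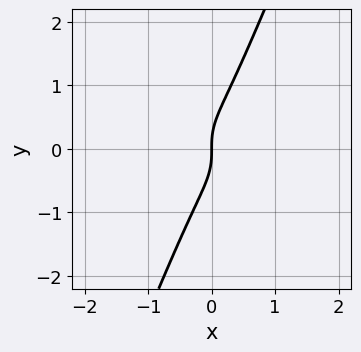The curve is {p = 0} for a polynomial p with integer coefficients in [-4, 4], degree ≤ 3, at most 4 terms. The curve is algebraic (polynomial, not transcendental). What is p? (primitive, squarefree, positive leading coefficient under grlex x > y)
The degree is 3 — the shape is more complex than any degree-2 curve.
Reading off the gridlines: it meets the y-axis at y = 0 (among the integer gridlines); it crosses the x-axis at the gridline x = 0.
Fitting integer coefficients to these (and the overall shape) gives p.

3*x^3 + 2*x*y^2 - y^3 + x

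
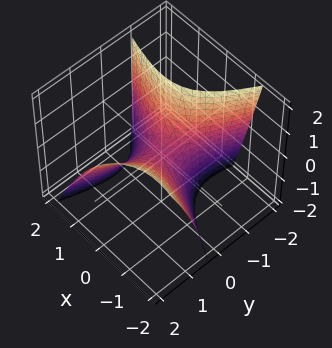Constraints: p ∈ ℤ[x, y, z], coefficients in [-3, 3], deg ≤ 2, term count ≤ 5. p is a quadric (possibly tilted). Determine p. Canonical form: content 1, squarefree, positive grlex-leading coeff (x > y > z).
First, deg p = 2. A generic line meets the surface in up to 2 points.
Next, from the axis intercepts and sections: it meets the z-axis at z = 0 (among the integer gridlines); it crosses the x-axis at the gridline x = 0; it crosses the y-axis at the gridline y = 0.
Finally, together with the visible shape, these determine p as stated.

x^2 + 2*x*y - y^2 + y*z + z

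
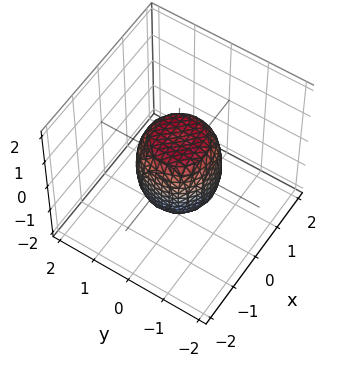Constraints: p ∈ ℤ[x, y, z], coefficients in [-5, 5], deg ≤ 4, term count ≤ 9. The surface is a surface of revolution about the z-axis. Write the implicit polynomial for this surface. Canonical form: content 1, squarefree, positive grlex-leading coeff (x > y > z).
2*x^4 + 4*x^2*y^2 + 2*y^4 - x^2 - y^2 + z^2 - 1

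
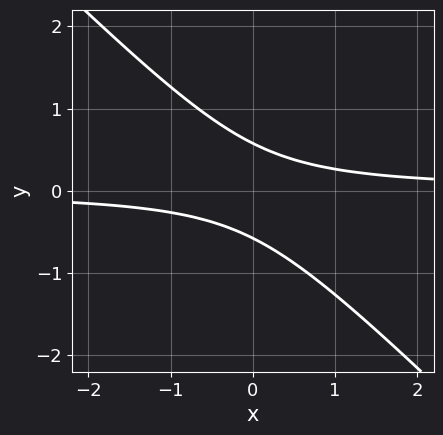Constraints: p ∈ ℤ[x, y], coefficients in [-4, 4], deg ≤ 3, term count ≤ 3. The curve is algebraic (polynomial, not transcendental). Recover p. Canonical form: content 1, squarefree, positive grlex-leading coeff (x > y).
3*x*y + 3*y^2 - 1

First, degree: no degree-1 curve has this shape, so deg p = 2.
Next, from the visible intercepts: the curve avoids every integer x-axis point in the box.
Finally, fitting integer coefficients to these (and the overall shape) gives p.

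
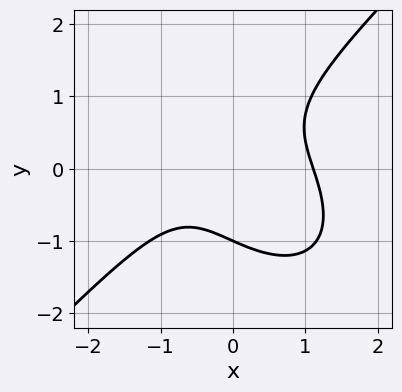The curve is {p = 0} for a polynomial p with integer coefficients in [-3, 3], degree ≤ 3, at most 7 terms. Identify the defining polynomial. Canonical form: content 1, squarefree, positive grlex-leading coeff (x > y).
First, deg p = 3.
Next, checking where it meets the axes: one y-axis crossing is at y = -1.
Finally, solving for integer coefficients yields p as stated.

3*x^3 - 3*y^3 + 3*x*y - x - 3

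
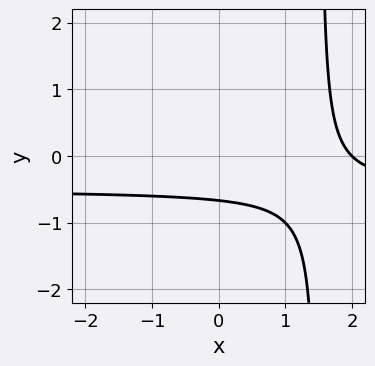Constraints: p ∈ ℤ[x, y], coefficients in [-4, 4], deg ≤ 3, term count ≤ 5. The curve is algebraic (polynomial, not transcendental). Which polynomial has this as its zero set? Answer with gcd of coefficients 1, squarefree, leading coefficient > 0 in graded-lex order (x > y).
2*x*y + x - 3*y - 2

(a) The degree is 2 — no degree-1 curve has this shape.
(b) Checking where it meets the axes: it crosses the x-axis at the gridline x = 2.
(c) The integer polynomial consistent with all of this is the stated p.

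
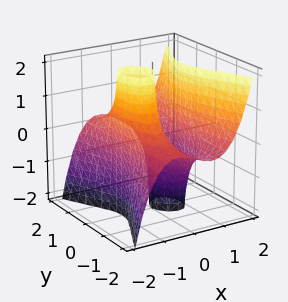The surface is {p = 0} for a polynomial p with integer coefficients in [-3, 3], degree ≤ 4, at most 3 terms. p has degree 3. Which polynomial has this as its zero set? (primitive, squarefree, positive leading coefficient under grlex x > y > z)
1. The degree is 3 — a generic line meets the surface in up to 3 points.
2. From the visible intercepts: the visible y-axis segment lies entirely on the surface; the visible z-axis segment lies entirely on the surface; among the integer gridlines, it crosses the x-axis at x ∈ {-1, 0, 1}.
3. Assembling these constraints gives the stated polynomial.

2*x^3 - y^2*z - 2*x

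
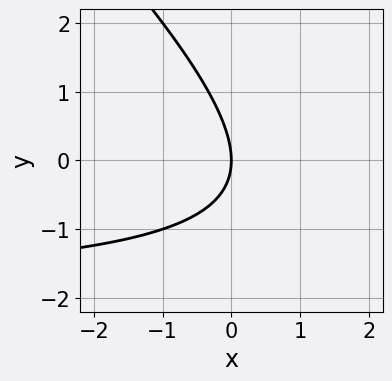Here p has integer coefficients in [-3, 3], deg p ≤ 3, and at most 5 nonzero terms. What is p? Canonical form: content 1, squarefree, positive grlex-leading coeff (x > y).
(a) Degree: a generic line meets the curve in up to 2 points, so deg p = 2.
(b) Observable constraints: it crosses the y-axis at the gridline y = 0; one x-axis crossing is at x = 0.
(c) Solving for integer coefficients yields p as stated.

x*y + y^2 + 2*x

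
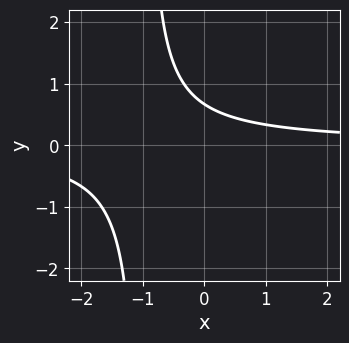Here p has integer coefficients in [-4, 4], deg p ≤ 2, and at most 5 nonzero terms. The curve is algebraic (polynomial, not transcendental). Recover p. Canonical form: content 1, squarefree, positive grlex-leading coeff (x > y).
The degree is 2 — the shape is more complex than any degree-1 curve.
From the axis intercepts and sections: the curve avoids every integer x-axis point in the box.
Fitting integer coefficients to these (and the overall shape) gives p.

3*x*y + 3*y - 2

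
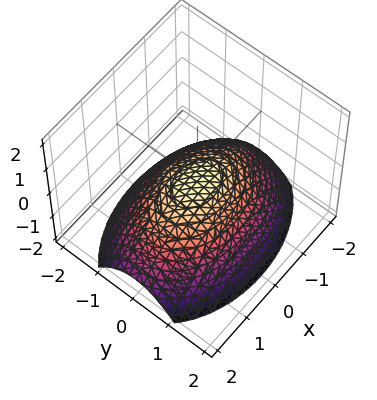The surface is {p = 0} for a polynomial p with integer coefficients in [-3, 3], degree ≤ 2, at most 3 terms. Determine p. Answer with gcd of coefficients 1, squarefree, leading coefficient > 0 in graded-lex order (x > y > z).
x^2 + 2*y^2 + 3*z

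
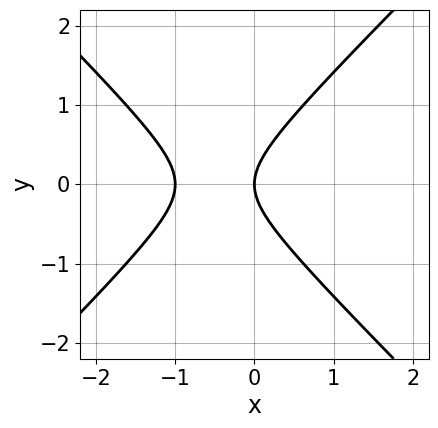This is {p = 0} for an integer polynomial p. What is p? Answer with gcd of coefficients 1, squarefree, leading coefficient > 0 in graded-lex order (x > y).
(a) Degree: a generic line meets the curve in up to 2 points, so deg p = 2.
(b) Symmetries: mirror symmetry y ↦ −y ⇒ only even powers of y.
(c) From the axis intercepts and sections: the x-axis gridline crossings are at x ∈ {-1, 0}; it meets the y-axis at y = 0 (among the integer gridlines).
(d) Fitting integer coefficients to these (and the overall shape) gives p.

x^2 - y^2 + x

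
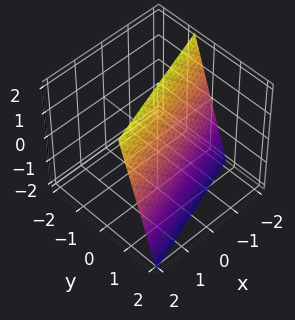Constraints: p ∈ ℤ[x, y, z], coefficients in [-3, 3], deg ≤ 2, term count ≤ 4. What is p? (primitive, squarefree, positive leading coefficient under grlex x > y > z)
1. deg p = 1. Every cross-section is a straight line — this is a plane.
2. From the visible intercepts: it meets the x-axis at x = -2 (among the integer gridlines); one z-axis crossing is at z = 2.
3. These observations pin down the coefficients.

x - 3*y - z + 2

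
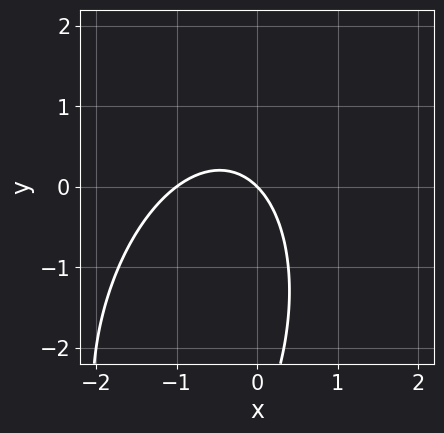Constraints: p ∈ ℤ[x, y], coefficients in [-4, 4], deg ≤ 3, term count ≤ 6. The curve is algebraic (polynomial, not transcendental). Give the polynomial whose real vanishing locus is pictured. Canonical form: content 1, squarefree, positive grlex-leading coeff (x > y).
First, the degree is 2 — the shape is more complex than any degree-1 curve.
Then, against the integer gridlines: among the integer gridlines, it crosses the x-axis at x ∈ {-1, 0}; it meets the y-axis at y = 0 (among the integer gridlines).
Finally, these observations pin down the coefficients.

3*x^2 - x*y + y^2 + 3*x + 3*y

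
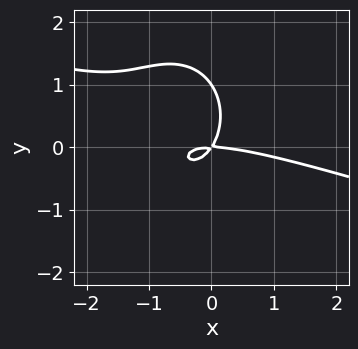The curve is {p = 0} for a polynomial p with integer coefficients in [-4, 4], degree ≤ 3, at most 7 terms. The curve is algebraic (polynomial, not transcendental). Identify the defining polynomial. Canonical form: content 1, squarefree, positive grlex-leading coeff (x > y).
(a) Degree: a generic line meets the curve in up to 3 points, so deg p = 3.
(b) From the axis intercepts and sections: one x-axis crossing is at x = 0; among the integer gridlines, it crosses the y-axis at y ∈ {0, 1}.
(c) The integer polynomial consistent with all of this is the stated p.

x^3 + 3*x^2*y + 2*y^3 + 3*x*y - 2*y^2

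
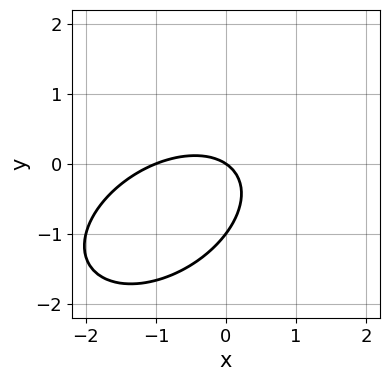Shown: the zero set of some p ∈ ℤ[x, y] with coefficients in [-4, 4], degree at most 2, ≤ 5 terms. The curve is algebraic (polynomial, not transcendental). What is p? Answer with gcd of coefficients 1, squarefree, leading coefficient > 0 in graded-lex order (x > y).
1. Degree: no degree-1 curve has this shape, so deg p = 2.
2. Against the integer gridlines: among the integer gridlines, it crosses the x-axis at x ∈ {-1, 0}; among the integer gridlines, it crosses the y-axis at y ∈ {-1, 0}.
3. Solving for integer coefficients yields p as stated.

2*x^2 - 2*x*y + 3*y^2 + 2*x + 3*y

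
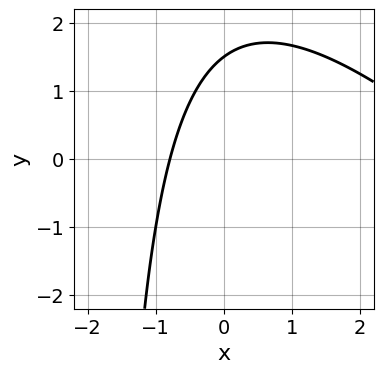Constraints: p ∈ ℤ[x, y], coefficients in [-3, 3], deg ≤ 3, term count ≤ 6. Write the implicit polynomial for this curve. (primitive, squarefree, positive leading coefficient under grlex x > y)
x^2 + x*y - 3*x + 2*y - 3

(a) The degree is 2 — no degree-1 curve has this shape.
(b) The integer polynomial consistent with all of this is the stated p.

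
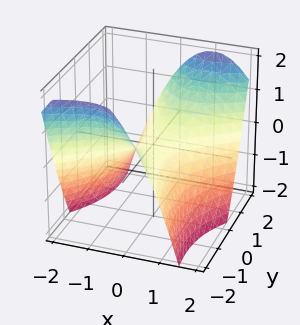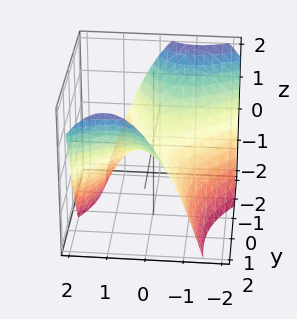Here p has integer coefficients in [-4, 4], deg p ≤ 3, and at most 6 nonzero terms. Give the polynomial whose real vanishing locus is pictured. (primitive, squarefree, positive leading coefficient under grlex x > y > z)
(a) deg p = 2. A generic line meets the surface in up to 2 points.
(b) Reading off the gridlines: it crosses the y-axis at the gridline y = 0; it crosses the x-axis at the gridline x = 0.
(c) Together with the visible shape, these determine p as stated.

2*x^2 - 2*x*y - y^2 + 3*z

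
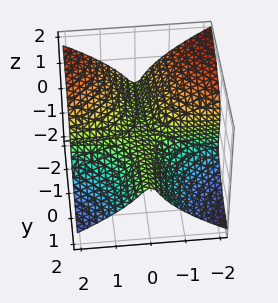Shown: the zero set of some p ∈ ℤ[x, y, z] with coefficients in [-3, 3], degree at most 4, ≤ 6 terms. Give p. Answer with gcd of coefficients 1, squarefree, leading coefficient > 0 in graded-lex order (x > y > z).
(a) The degree is 3 — the shape is more complex than any degree-2 surface.
(b) From the axis intercepts and sections: it crosses the z-axis at the gridline z = 0; every point of the x-axis in the box is on the surface; the visible y-axis segment lies entirely on the surface.
(c) Together with the visible shape, these determine p as stated.

2*x^2*y + 3*z^3 + x*z + z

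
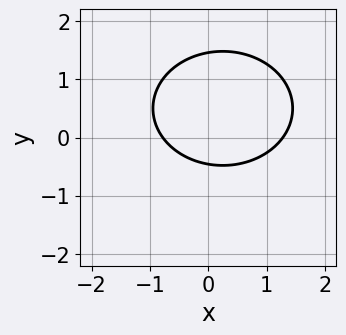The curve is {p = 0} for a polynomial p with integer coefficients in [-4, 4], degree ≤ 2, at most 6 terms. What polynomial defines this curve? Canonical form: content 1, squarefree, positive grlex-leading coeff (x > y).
2*x^2 + 3*y^2 - x - 3*y - 2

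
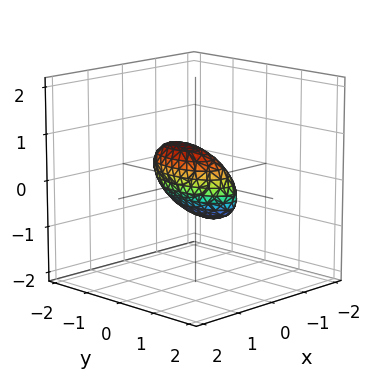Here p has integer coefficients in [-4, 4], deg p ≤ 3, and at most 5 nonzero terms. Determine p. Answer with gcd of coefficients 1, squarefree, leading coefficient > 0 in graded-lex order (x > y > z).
1. deg p = 2. No degree-1 surface has this shape.
2. Observable constraints: among the integer gridlines, it crosses the y-axis at y ∈ {-1, 1}.
3. Fitting integer coefficients to these (and the overall shape) gives p.

3*x^2 - 3*x*z + y^2 + 2*z^2 - 1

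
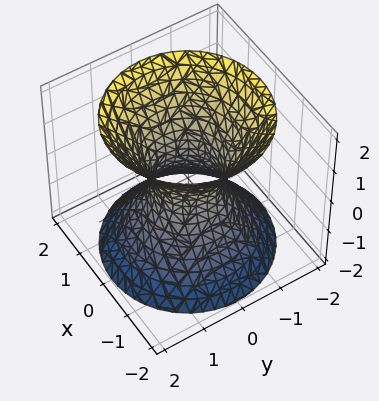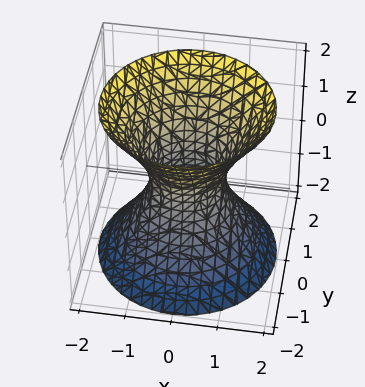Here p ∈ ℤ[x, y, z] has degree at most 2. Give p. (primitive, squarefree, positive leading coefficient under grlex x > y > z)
First, degree: one connected sheet with a waist; a quadric, so deg p = 2.
Next, symmetries: the z ↦ −z reflection is a symmetry, so z appears only in even powers; every cross-section ⟂ z is a circle, so x, y appear only via x² + y².
Next, against the integer gridlines: a circular section at z = -1 has radius between 1 and 2; the surface avoids every integer z-axis point in the box.
Finally, the integer polynomial consistent with all of this is the stated p.

3*x^2 + 3*y^2 - 2*z^2 - 2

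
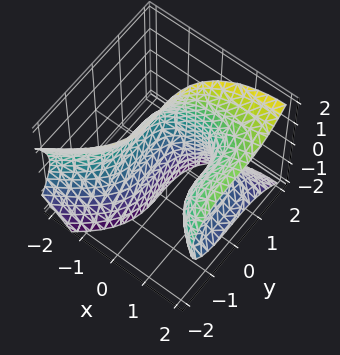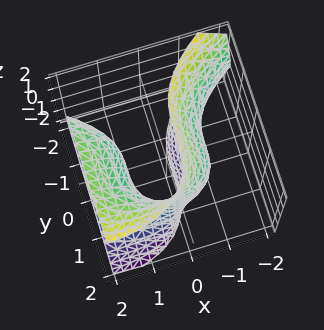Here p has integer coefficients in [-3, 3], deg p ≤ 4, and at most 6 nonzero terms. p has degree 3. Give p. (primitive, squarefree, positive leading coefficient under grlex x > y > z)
3*x*z^2 - 2*y^3 - 3*x^2 + 3

1. The degree is 3 — no degree-2 surface has this shape.
2. From the axis intercepts and sections: it misses every integer gridline on the z-axis; among the integer gridlines, it crosses the x-axis at x ∈ {-1, 1}.
3. These observations pin down the coefficients.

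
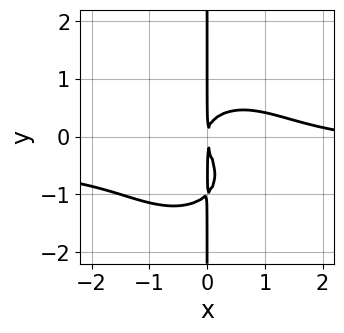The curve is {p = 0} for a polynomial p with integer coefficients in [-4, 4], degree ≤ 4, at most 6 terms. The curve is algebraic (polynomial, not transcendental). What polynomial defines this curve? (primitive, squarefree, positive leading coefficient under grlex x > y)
3*x^3*y + 3*x*y^3 + x^3 + 3*x*y^2 - 3*x^2

First, degree: the shape is more complex than any degree-3 curve, so deg p = 4.
Then, reading off the gridlines: the visible y-axis segment lies entirely on the curve.
Finally, matching integer coefficients to the picture gives p.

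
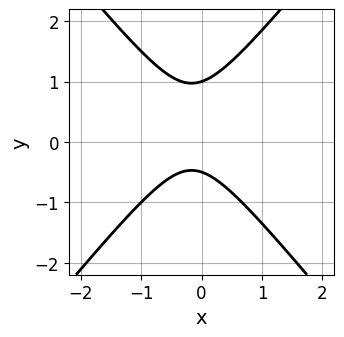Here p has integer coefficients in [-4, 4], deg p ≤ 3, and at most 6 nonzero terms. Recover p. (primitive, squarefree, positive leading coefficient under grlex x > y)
(a) The degree is 2 — the shape is more complex than any degree-1 curve.
(b) Observable constraints: it misses every integer gridline on the x-axis; it meets the y-axis at y = 1 (among the integer gridlines).
(c) Assembling these constraints gives the stated polynomial.

3*x^2 - 2*y^2 + x + y + 1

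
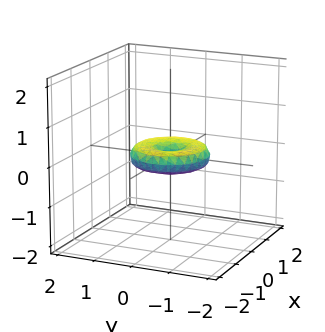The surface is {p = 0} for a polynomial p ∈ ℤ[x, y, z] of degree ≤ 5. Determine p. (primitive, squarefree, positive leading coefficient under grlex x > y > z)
x^4 + 2*x^2*y^2 + y^4 - x^2 - y^2 + 3*z^2

1. Degree: the shape is more complex than any degree-3 surface, so deg p = 4.
2. Symmetry: the surface is invariant under rotation about z: p = q(x² + y², z).
3. From the axis intercepts and sections: one z-axis crossing is at z = 0; a circular section at z = 0 has radius exactly 1; the y-axis gridline crossings are at y ∈ {-1, 0, 1}; among the integer gridlines, it crosses the x-axis at x ∈ {-1, 0, 1}.
4. Fitting integer coefficients to these (and the overall shape) gives p.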